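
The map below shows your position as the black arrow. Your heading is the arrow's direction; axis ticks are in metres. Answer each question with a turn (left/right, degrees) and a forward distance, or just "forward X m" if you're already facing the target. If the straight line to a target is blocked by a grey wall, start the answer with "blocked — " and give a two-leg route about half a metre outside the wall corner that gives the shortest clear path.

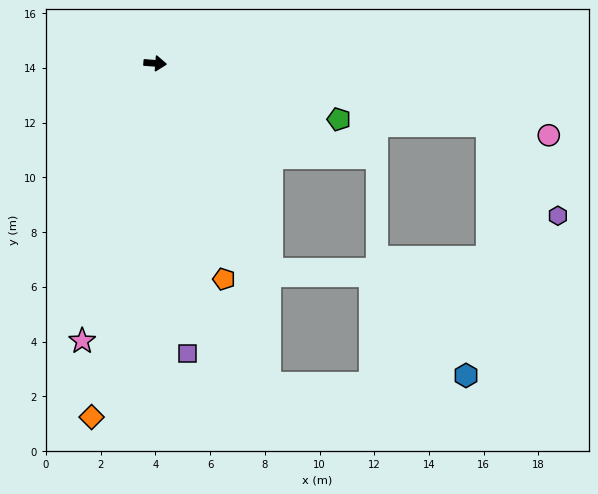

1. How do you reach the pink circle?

turn right 6°, forward 14.6 m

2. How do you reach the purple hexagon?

blocked — turn right 6°, forward 12.4 m, then turn right 41°, forward 4.2 m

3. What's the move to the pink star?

turn right 100°, forward 10.5 m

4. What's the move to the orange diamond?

turn right 96°, forward 13.1 m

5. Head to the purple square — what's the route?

turn right 79°, forward 10.7 m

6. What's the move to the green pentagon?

turn right 13°, forward 7.0 m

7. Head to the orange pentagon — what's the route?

turn right 68°, forward 8.3 m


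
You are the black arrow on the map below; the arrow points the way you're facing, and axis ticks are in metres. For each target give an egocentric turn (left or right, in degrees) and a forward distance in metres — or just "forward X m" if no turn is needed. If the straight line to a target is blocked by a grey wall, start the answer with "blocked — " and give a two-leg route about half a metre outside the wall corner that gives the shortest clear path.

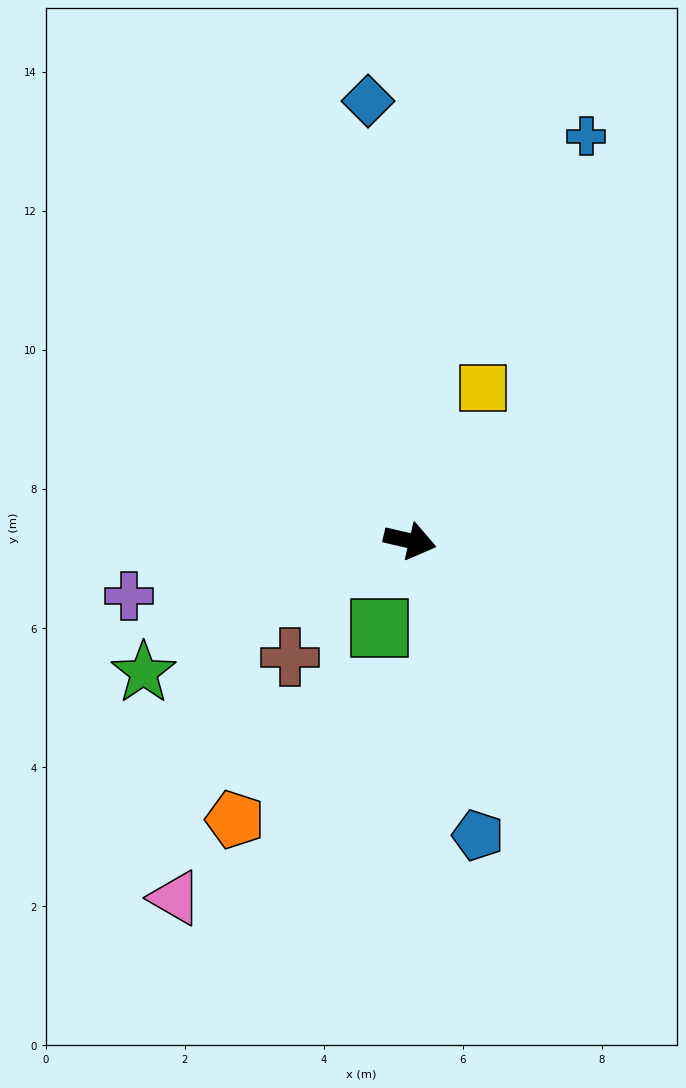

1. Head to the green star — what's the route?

turn right 141°, forward 4.3 m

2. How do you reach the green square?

turn right 96°, forward 1.3 m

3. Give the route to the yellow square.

turn left 77°, forward 2.4 m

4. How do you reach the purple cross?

turn right 156°, forward 4.1 m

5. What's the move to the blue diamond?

turn left 108°, forward 6.4 m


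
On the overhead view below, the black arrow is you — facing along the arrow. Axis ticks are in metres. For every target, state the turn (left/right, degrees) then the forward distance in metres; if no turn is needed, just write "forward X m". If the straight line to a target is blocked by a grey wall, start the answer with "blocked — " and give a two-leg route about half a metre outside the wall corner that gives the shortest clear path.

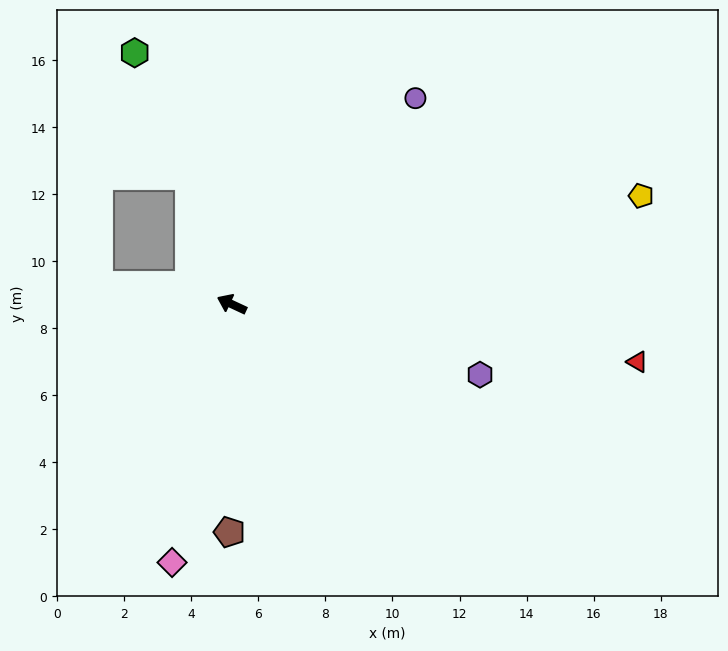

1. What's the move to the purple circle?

turn right 107°, forward 8.2 m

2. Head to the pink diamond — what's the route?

turn left 102°, forward 7.9 m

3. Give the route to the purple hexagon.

turn right 171°, forward 7.7 m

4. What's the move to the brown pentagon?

turn left 114°, forward 6.8 m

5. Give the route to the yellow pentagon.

turn right 140°, forward 12.6 m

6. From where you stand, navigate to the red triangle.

turn right 163°, forward 12.2 m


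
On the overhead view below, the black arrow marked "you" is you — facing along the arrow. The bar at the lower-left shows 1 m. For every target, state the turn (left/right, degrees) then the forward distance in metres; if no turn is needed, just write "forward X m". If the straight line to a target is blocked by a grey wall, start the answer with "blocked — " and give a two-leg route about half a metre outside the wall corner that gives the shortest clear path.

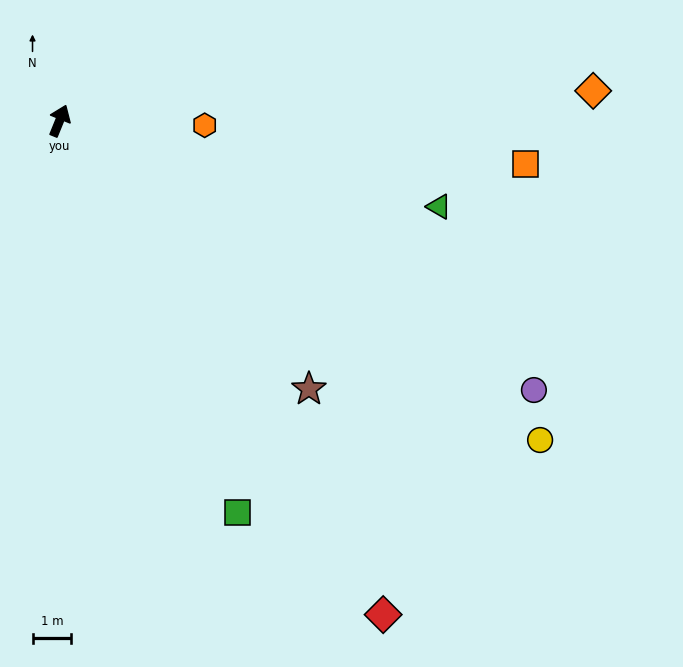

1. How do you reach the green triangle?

turn right 81°, forward 10.1 m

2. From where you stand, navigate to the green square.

turn right 133°, forward 11.1 m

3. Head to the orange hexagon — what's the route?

turn right 70°, forward 3.8 m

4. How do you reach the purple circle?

turn right 97°, forward 14.1 m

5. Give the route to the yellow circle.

turn right 101°, forward 14.9 m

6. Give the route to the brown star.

turn right 115°, forward 9.5 m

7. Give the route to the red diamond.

turn right 125°, forward 15.3 m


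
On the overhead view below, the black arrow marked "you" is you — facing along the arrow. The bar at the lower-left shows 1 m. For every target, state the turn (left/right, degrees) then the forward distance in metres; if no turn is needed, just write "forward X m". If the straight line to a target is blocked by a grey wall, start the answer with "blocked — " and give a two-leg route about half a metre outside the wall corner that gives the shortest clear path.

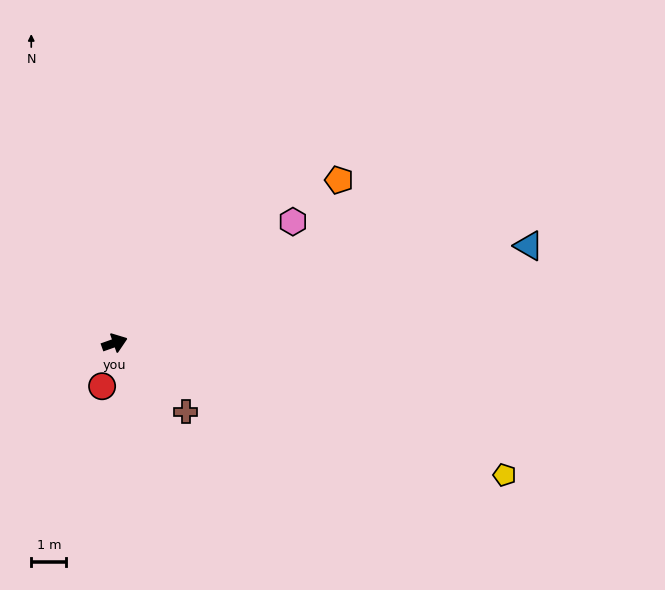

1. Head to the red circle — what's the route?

turn right 126°, forward 1.3 m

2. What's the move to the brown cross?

turn right 64°, forward 2.8 m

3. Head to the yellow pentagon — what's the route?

turn right 38°, forward 11.7 m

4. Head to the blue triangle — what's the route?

turn right 6°, forward 12.1 m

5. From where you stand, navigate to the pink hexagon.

turn left 15°, forward 6.1 m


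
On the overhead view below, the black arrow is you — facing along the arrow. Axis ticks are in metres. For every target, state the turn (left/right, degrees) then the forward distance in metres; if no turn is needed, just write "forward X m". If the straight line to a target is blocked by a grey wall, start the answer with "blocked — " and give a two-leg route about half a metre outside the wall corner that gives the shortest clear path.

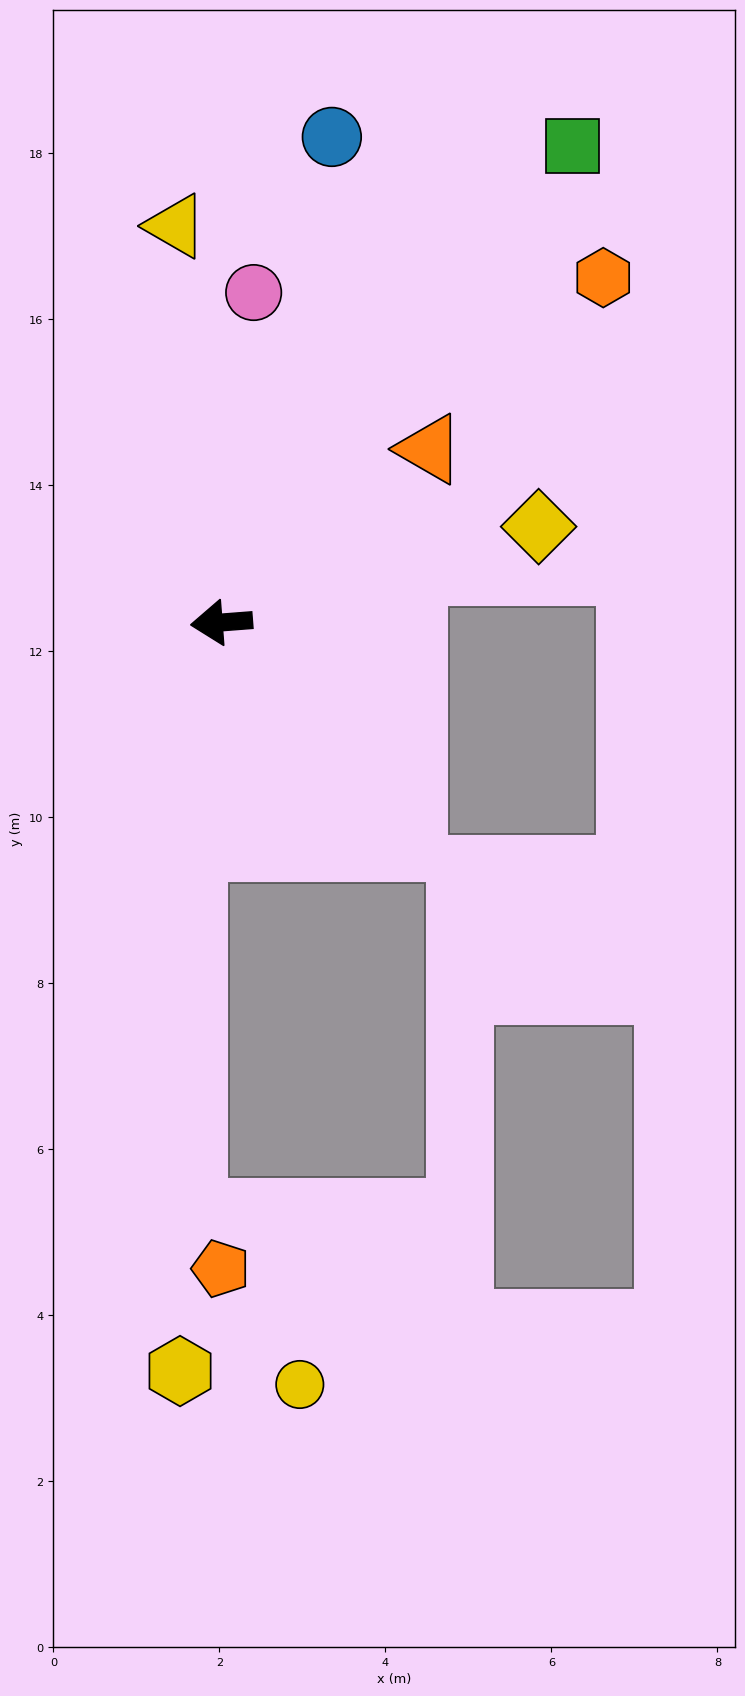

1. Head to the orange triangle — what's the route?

turn right 145°, forward 3.3 m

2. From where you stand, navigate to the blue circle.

turn right 107°, forward 6.0 m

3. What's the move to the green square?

turn right 131°, forward 7.1 m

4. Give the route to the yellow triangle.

turn right 88°, forward 4.8 m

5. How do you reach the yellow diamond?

turn right 168°, forward 4.0 m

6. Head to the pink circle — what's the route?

turn right 100°, forward 4.0 m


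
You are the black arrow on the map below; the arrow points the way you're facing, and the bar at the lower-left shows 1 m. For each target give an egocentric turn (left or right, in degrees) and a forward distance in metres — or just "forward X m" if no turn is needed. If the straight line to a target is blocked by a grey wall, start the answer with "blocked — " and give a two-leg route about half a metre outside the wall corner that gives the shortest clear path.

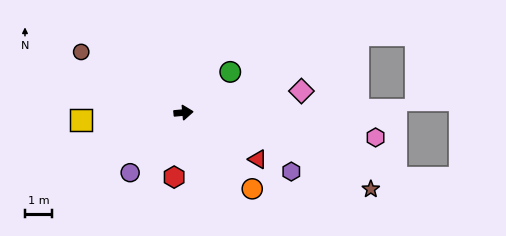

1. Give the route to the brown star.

turn right 28°, forward 7.6 m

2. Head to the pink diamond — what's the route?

turn left 5°, forward 4.5 m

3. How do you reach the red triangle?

turn right 37°, forward 3.3 m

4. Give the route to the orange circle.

turn right 53°, forward 3.8 m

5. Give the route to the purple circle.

turn right 137°, forward 3.0 m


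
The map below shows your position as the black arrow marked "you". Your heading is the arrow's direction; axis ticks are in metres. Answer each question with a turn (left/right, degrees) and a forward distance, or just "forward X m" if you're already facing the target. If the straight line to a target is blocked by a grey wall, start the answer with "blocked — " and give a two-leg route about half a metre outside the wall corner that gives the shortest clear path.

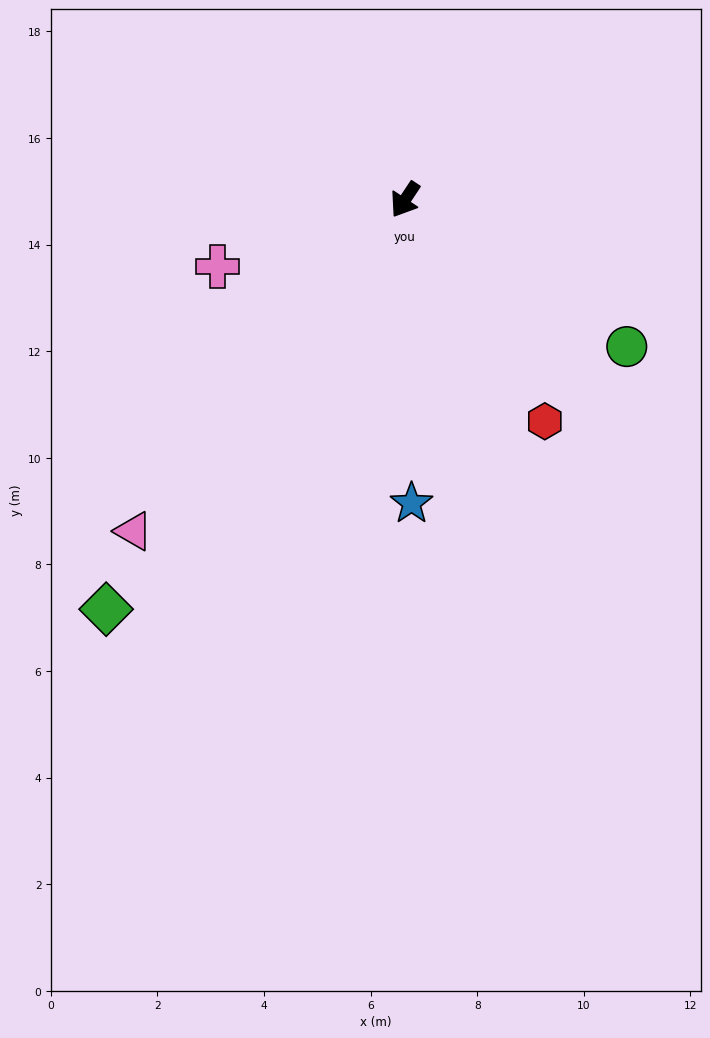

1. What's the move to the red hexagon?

turn left 66°, forward 4.9 m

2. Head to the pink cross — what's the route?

turn right 37°, forward 3.7 m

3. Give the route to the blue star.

turn left 35°, forward 5.7 m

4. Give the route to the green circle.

turn left 90°, forward 5.0 m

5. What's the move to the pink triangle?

turn right 6°, forward 8.0 m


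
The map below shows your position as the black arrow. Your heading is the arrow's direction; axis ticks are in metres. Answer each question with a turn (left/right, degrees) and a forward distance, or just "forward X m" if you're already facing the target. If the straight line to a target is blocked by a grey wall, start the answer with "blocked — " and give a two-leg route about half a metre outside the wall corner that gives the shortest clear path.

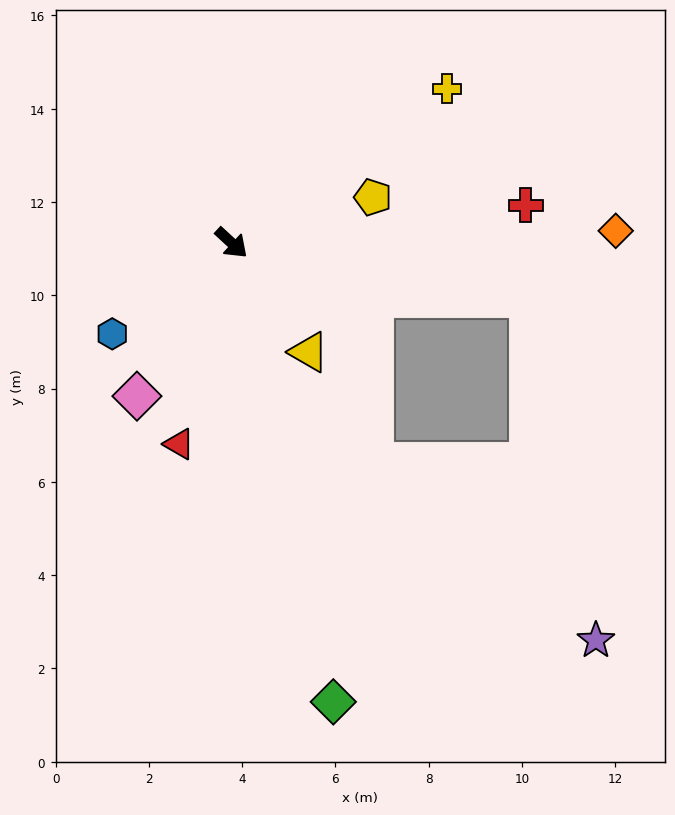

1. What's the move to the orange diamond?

turn left 44°, forward 8.2 m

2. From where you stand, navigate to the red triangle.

turn right 62°, forward 4.5 m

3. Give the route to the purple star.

blocked — turn left 32°, forward 6.5 m, then turn right 68°, forward 7.5 m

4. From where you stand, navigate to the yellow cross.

turn left 78°, forward 5.7 m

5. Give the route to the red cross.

turn left 50°, forward 6.4 m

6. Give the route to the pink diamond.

turn right 79°, forward 3.9 m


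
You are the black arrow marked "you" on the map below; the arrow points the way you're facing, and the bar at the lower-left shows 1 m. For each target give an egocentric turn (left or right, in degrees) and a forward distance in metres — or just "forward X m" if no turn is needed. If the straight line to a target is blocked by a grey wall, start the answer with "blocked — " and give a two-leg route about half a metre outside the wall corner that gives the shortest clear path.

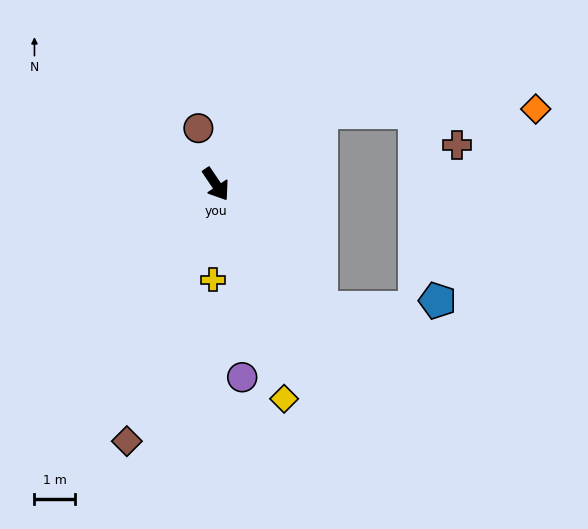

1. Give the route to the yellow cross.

turn right 36°, forward 2.3 m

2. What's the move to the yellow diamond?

turn right 16°, forward 5.5 m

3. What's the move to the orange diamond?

blocked — turn left 91°, forward 3.1 m, then turn right 34°, forward 5.3 m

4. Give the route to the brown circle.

turn left 163°, forward 1.4 m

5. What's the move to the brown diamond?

turn right 53°, forward 6.6 m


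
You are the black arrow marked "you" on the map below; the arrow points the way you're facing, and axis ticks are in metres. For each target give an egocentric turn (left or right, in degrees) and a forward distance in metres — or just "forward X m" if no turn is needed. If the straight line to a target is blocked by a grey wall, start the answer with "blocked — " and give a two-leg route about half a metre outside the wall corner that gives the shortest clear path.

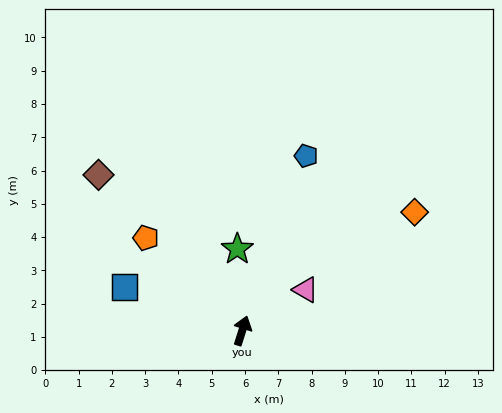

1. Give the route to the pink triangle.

turn right 40°, forward 2.3 m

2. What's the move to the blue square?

turn left 87°, forward 3.8 m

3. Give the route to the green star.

turn left 21°, forward 2.5 m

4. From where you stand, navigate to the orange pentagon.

turn left 64°, forward 4.0 m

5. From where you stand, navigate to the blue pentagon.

turn right 2°, forward 5.6 m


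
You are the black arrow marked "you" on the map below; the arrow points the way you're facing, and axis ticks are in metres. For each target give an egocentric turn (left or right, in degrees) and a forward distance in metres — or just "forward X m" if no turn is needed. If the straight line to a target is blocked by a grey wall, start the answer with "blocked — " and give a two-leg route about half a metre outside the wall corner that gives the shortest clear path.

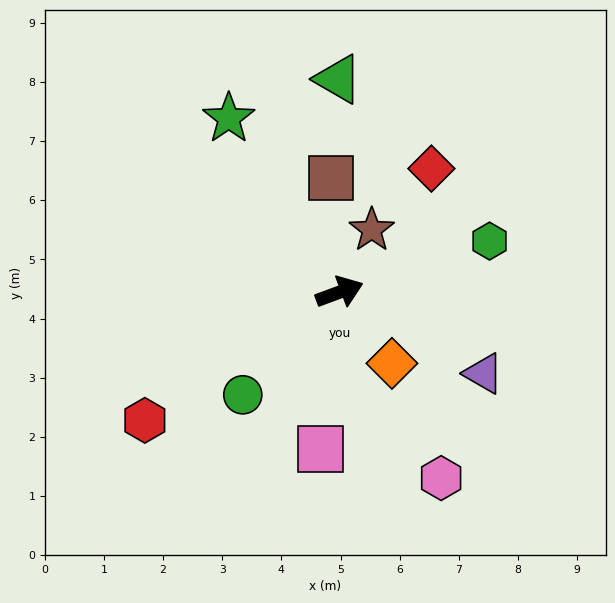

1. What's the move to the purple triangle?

turn right 50°, forward 2.8 m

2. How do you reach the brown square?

turn left 74°, forward 1.9 m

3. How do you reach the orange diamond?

turn right 74°, forward 1.5 m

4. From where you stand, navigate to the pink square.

turn right 117°, forward 2.7 m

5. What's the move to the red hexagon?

turn right 167°, forward 3.9 m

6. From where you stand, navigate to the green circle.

turn right 154°, forward 2.4 m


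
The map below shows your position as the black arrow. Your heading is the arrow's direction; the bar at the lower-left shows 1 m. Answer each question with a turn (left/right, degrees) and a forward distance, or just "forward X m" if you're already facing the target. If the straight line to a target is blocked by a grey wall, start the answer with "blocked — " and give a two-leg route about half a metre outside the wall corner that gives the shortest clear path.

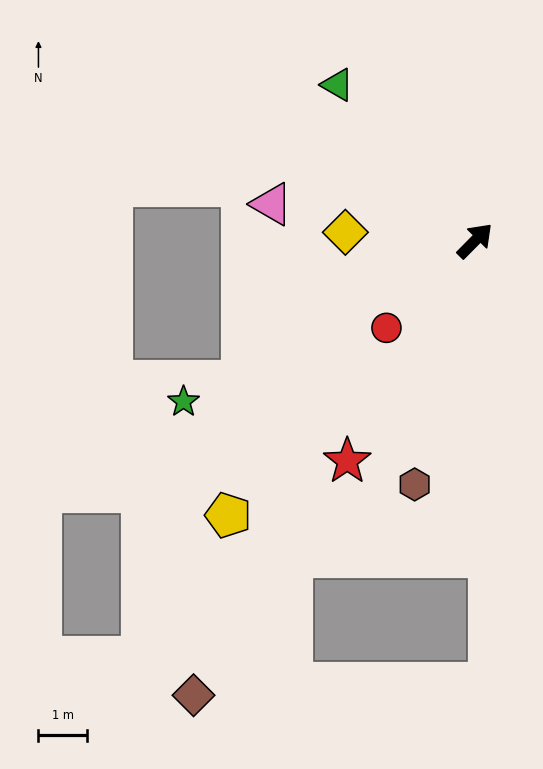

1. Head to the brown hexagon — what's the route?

turn right 149°, forward 5.2 m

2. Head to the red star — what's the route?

turn right 165°, forward 5.2 m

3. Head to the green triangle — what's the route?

turn left 86°, forward 4.3 m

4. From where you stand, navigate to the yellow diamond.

turn left 131°, forward 2.7 m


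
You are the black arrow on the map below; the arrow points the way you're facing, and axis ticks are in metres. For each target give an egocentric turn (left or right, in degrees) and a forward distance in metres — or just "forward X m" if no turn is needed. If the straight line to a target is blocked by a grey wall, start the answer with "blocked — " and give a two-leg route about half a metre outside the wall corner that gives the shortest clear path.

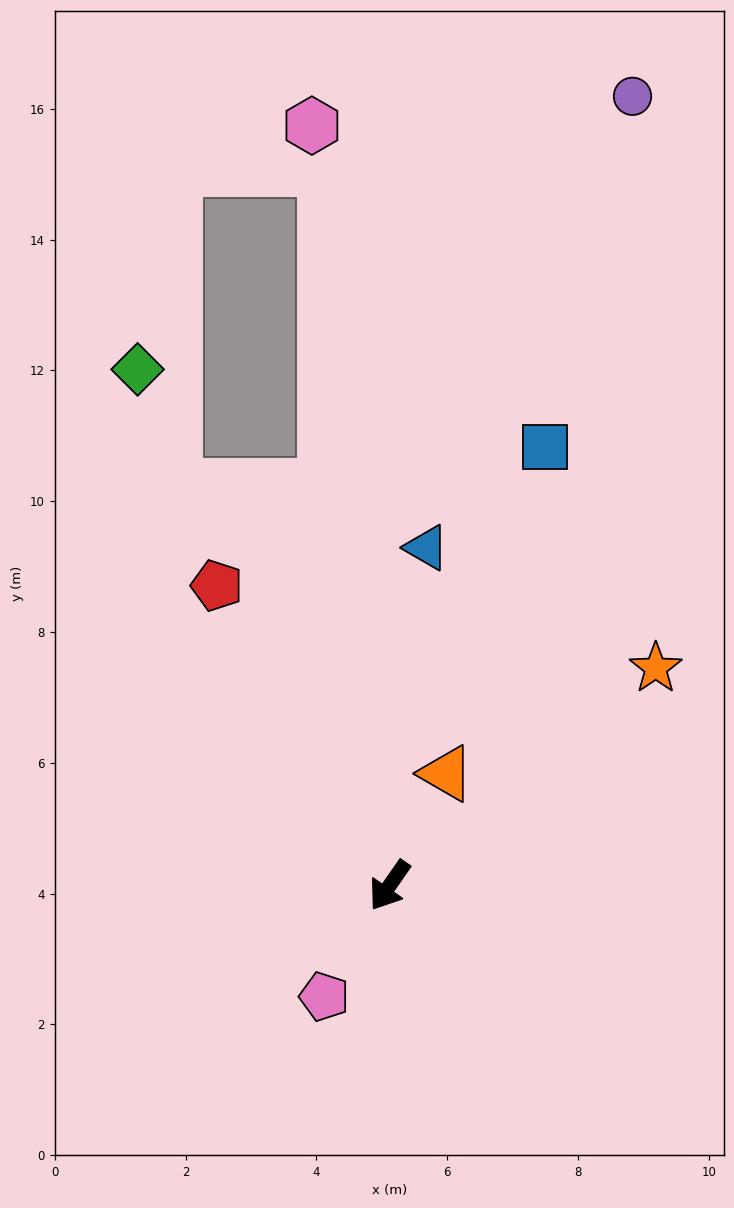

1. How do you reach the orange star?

turn left 164°, forward 5.3 m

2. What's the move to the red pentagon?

turn right 115°, forward 5.3 m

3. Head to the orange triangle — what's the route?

turn right 172°, forward 1.9 m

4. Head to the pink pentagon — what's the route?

turn left 4°, forward 2.0 m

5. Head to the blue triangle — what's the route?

turn right 151°, forward 5.2 m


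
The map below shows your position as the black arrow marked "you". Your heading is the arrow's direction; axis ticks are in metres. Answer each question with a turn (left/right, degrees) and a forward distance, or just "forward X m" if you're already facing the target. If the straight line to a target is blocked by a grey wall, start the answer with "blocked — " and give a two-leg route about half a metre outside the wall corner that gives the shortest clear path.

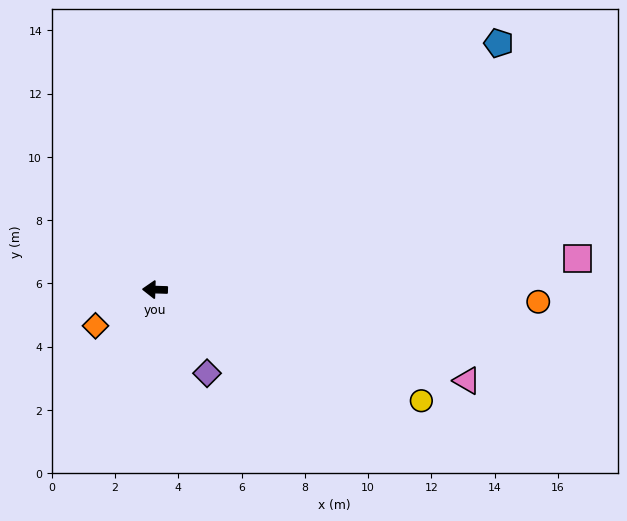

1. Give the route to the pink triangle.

turn left 165°, forward 10.3 m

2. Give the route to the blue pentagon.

turn right 143°, forward 13.4 m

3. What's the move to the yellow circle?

turn left 159°, forward 9.1 m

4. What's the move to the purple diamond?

turn left 124°, forward 3.1 m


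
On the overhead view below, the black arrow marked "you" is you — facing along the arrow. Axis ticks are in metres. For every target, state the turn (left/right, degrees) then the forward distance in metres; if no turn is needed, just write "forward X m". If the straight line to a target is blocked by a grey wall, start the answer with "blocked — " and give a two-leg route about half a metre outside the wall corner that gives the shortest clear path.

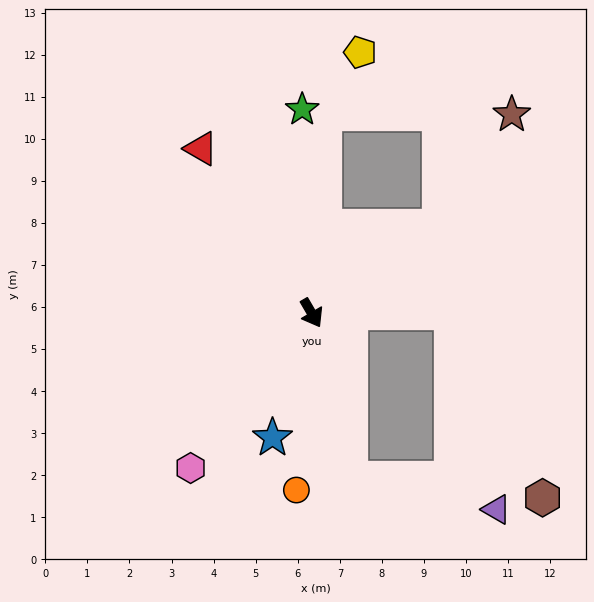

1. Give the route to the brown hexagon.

blocked — turn left 60°, forward 3.3 m, then turn right 64°, forward 4.9 m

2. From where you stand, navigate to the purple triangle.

blocked — turn right 17°, forward 4.1 m, then turn left 65°, forward 3.5 m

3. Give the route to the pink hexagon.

turn right 68°, forward 4.7 m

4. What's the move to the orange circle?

turn right 35°, forward 4.2 m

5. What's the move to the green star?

turn left 152°, forward 4.8 m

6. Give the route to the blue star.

turn right 48°, forward 3.1 m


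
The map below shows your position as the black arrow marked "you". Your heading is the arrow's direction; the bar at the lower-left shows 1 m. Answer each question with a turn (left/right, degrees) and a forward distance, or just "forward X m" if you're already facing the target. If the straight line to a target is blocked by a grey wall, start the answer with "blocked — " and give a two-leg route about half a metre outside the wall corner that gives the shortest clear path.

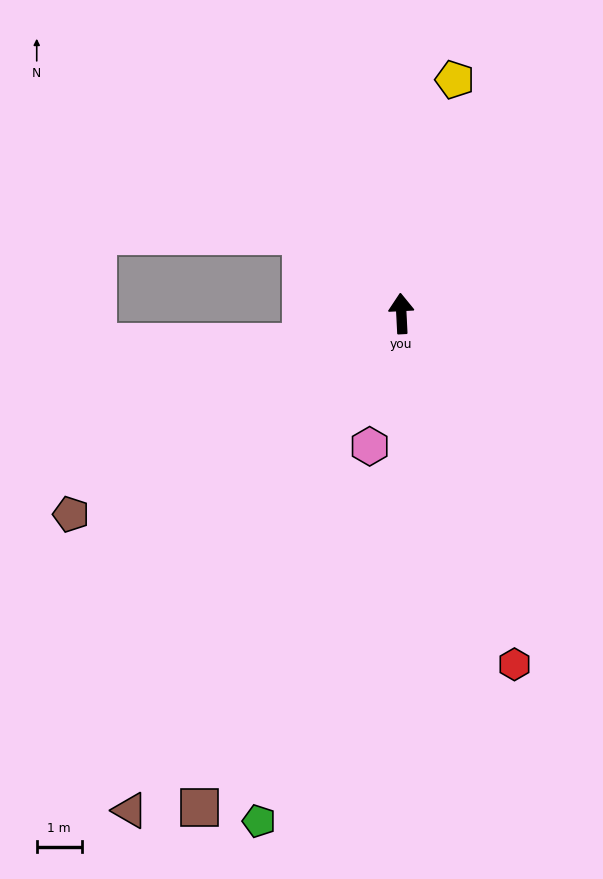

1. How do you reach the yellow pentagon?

turn right 16°, forward 5.3 m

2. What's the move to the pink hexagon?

turn left 164°, forward 3.0 m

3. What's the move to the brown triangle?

turn left 148°, forward 12.6 m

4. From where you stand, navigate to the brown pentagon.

turn left 118°, forward 8.6 m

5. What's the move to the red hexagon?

turn right 165°, forward 8.2 m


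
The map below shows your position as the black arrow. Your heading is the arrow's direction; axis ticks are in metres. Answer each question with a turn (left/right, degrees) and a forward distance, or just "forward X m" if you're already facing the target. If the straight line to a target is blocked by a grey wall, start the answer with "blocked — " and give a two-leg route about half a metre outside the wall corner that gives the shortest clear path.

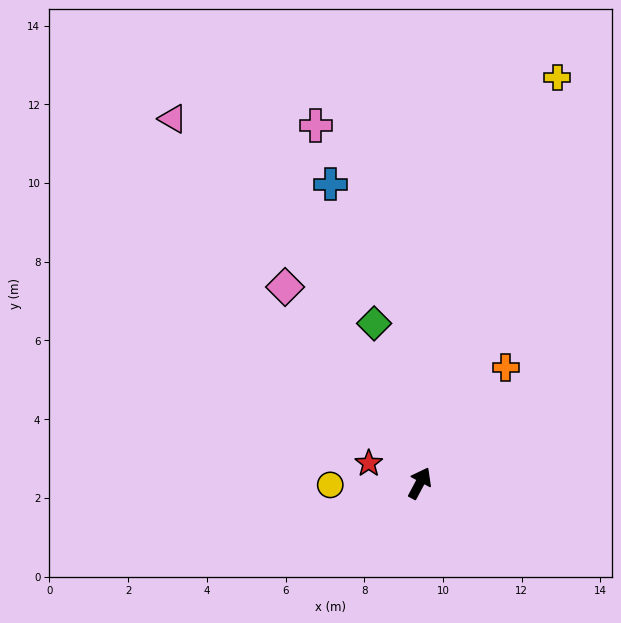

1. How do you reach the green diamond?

turn left 44°, forward 4.2 m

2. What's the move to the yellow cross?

turn left 9°, forward 10.9 m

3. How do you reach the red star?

turn left 97°, forward 1.4 m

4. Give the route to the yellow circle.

turn left 119°, forward 2.3 m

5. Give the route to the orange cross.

turn right 9°, forward 3.7 m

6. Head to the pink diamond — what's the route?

turn left 63°, forward 6.0 m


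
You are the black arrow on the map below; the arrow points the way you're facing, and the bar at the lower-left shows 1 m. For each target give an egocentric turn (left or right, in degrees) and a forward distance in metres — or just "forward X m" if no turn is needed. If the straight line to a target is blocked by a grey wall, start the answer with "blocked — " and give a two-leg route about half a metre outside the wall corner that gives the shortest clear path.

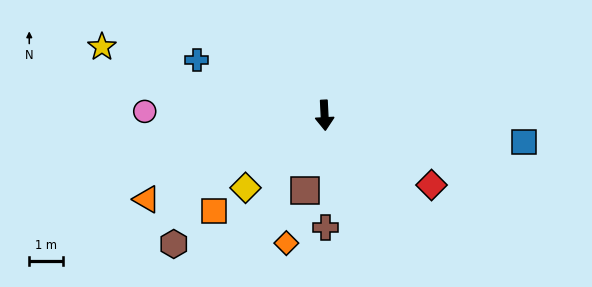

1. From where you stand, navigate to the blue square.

turn left 79°, forward 6.0 m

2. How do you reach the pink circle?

turn right 94°, forward 5.4 m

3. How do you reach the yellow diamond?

turn right 50°, forward 3.2 m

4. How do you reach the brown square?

turn right 17°, forward 2.3 m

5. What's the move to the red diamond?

turn left 54°, forward 3.8 m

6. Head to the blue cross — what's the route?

turn right 116°, forward 4.2 m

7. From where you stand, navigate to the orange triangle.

turn right 68°, forward 5.9 m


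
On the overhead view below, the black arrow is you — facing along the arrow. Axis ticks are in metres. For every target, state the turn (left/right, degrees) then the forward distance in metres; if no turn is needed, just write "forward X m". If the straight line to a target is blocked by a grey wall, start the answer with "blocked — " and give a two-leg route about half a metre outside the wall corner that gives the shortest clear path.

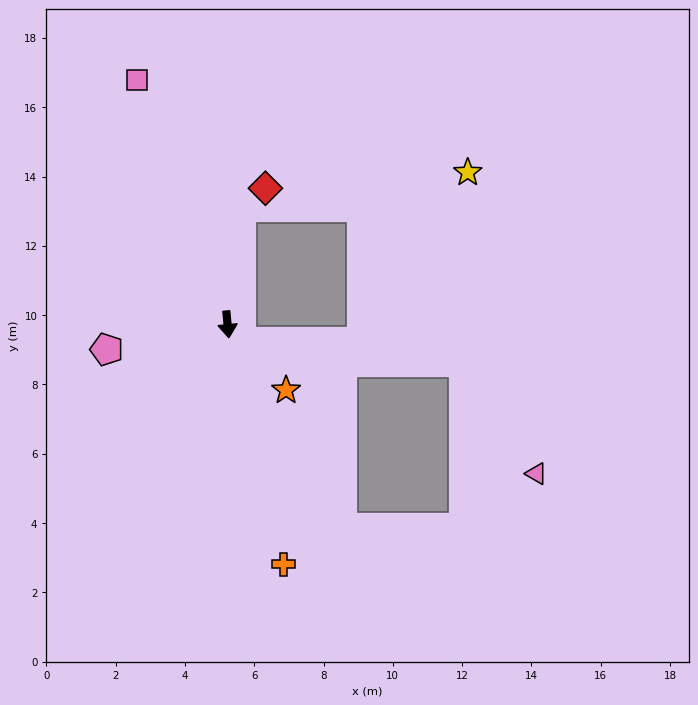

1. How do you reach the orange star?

turn left 36°, forward 2.5 m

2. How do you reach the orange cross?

turn left 8°, forward 7.1 m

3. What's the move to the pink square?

turn right 165°, forward 7.5 m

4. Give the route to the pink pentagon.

turn right 84°, forward 3.6 m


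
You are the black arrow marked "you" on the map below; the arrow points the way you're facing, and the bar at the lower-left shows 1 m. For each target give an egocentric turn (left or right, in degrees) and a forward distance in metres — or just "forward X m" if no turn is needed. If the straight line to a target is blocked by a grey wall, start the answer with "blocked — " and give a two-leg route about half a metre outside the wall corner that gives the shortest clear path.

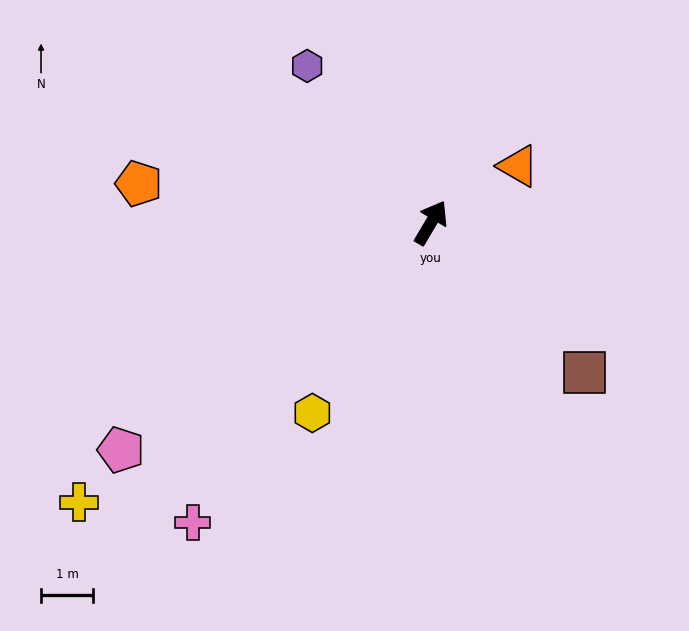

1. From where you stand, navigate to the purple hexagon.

turn left 69°, forward 3.8 m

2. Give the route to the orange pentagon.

turn left 113°, forward 5.6 m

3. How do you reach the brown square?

turn right 104°, forward 4.1 m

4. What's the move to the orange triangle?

turn right 26°, forward 2.0 m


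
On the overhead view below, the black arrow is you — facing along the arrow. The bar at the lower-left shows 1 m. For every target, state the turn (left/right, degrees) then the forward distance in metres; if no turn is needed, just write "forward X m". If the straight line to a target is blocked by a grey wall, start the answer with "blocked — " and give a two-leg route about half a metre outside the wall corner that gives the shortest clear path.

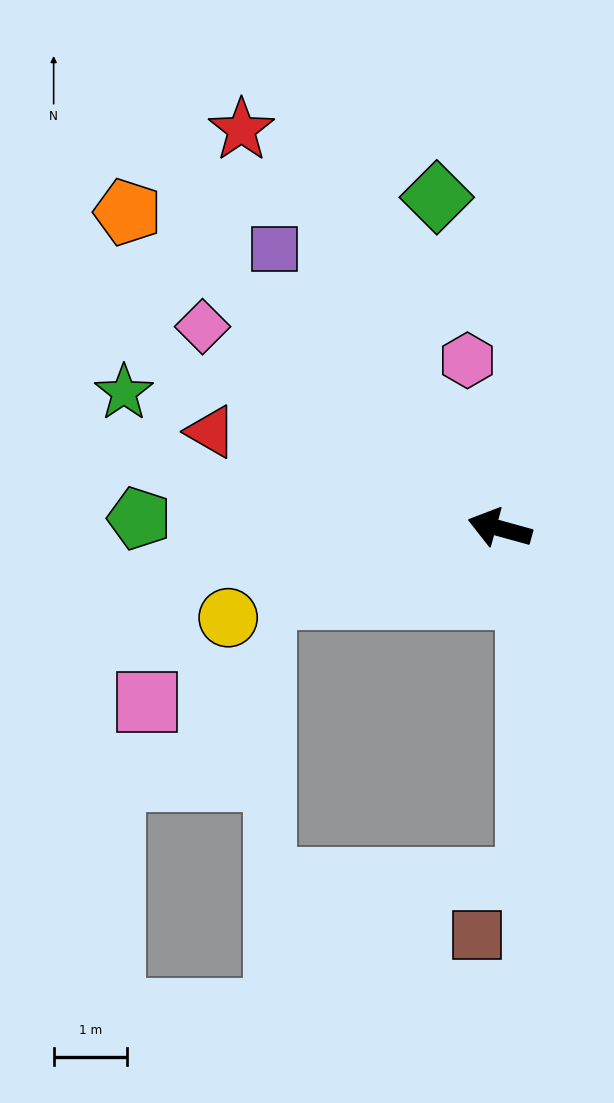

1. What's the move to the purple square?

turn right 36°, forward 4.9 m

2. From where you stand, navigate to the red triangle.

turn right 3°, forward 4.2 m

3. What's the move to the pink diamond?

turn right 19°, forward 4.9 m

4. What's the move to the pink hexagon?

turn right 64°, forward 2.3 m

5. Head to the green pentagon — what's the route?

turn left 14°, forward 4.9 m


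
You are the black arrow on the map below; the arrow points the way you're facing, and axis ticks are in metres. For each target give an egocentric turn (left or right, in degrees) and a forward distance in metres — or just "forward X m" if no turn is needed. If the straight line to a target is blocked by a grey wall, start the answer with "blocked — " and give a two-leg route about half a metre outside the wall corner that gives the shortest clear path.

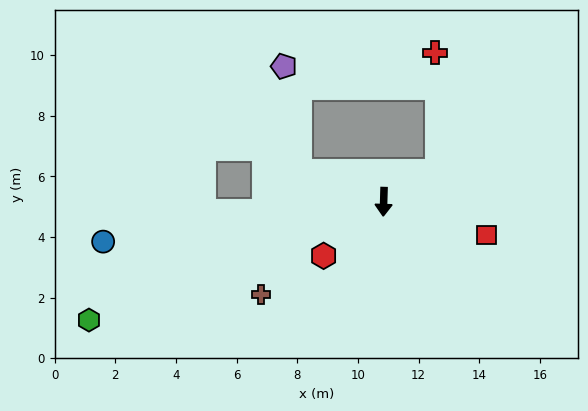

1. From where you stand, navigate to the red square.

turn left 74°, forward 3.6 m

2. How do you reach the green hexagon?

turn right 66°, forward 10.5 m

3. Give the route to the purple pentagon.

blocked — turn right 108°, forward 3.0 m, then turn right 62°, forward 3.5 m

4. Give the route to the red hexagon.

turn right 46°, forward 2.7 m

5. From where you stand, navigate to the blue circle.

turn right 80°, forward 9.3 m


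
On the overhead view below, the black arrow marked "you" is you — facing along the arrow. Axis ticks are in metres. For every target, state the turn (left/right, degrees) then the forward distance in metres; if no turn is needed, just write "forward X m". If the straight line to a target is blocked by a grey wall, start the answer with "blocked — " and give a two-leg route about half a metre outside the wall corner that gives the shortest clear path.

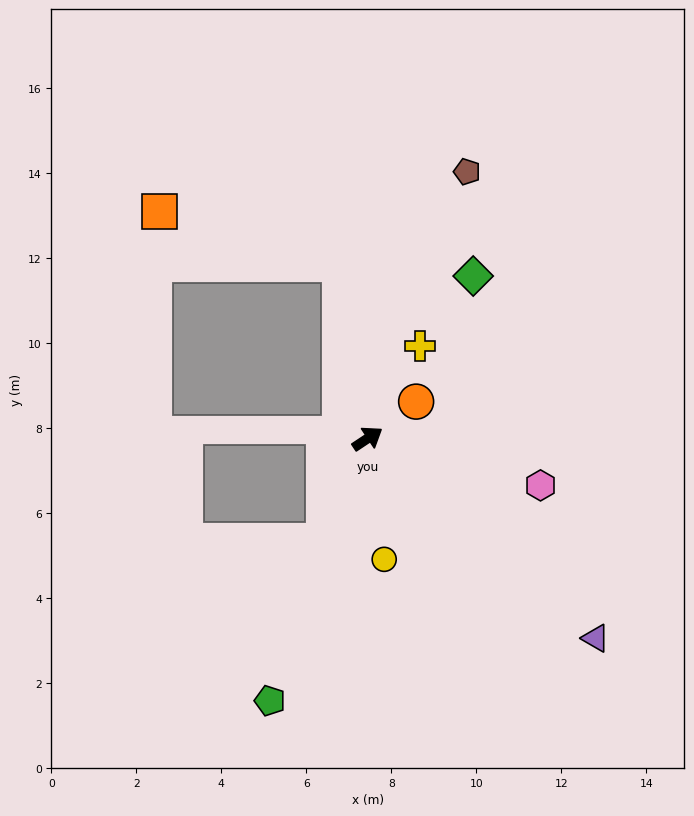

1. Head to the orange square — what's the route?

blocked — turn left 65°, forward 4.1 m, then turn left 65°, forward 4.4 m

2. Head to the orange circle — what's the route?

turn left 4°, forward 1.4 m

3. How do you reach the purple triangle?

turn right 75°, forward 7.1 m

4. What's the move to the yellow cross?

turn left 27°, forward 2.5 m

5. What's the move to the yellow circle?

turn right 116°, forward 2.9 m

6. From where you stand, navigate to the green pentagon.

turn right 144°, forward 6.6 m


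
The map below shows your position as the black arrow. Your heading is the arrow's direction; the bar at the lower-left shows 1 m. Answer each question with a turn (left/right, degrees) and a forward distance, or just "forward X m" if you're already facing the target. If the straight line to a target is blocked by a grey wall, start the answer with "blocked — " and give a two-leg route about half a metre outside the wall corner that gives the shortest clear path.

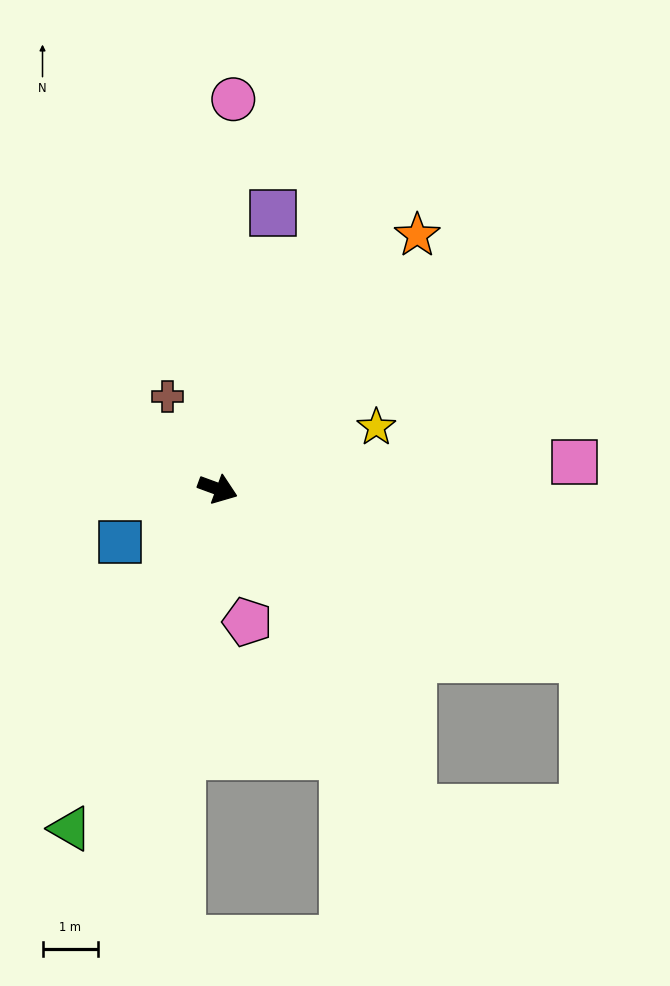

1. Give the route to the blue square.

turn right 131°, forward 2.0 m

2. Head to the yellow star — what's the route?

turn left 41°, forward 3.1 m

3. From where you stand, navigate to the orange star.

turn left 72°, forward 5.8 m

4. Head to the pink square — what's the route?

turn left 24°, forward 6.4 m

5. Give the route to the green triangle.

turn right 93°, forward 6.7 m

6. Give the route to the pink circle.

turn left 108°, forward 7.0 m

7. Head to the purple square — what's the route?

turn left 99°, forward 5.1 m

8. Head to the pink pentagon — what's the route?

turn right 57°, forward 2.5 m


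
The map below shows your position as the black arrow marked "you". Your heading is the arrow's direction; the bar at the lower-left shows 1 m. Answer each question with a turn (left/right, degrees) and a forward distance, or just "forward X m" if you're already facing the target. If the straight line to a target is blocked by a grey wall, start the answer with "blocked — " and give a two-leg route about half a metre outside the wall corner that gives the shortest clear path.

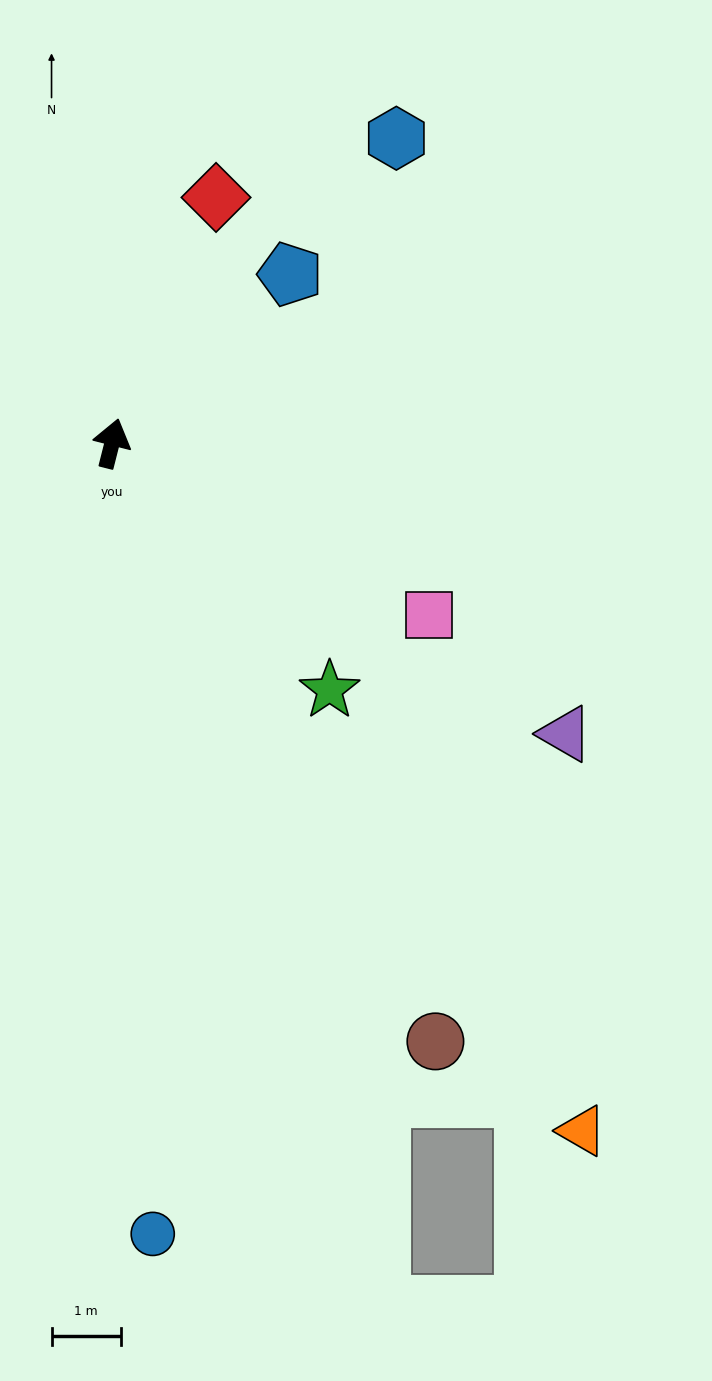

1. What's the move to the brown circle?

turn right 137°, forward 9.8 m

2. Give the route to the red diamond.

turn right 9°, forward 3.8 m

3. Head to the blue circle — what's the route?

turn right 163°, forward 11.4 m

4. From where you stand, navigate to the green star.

turn right 124°, forward 4.7 m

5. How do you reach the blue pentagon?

turn right 32°, forward 3.5 m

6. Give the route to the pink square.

turn right 104°, forward 5.2 m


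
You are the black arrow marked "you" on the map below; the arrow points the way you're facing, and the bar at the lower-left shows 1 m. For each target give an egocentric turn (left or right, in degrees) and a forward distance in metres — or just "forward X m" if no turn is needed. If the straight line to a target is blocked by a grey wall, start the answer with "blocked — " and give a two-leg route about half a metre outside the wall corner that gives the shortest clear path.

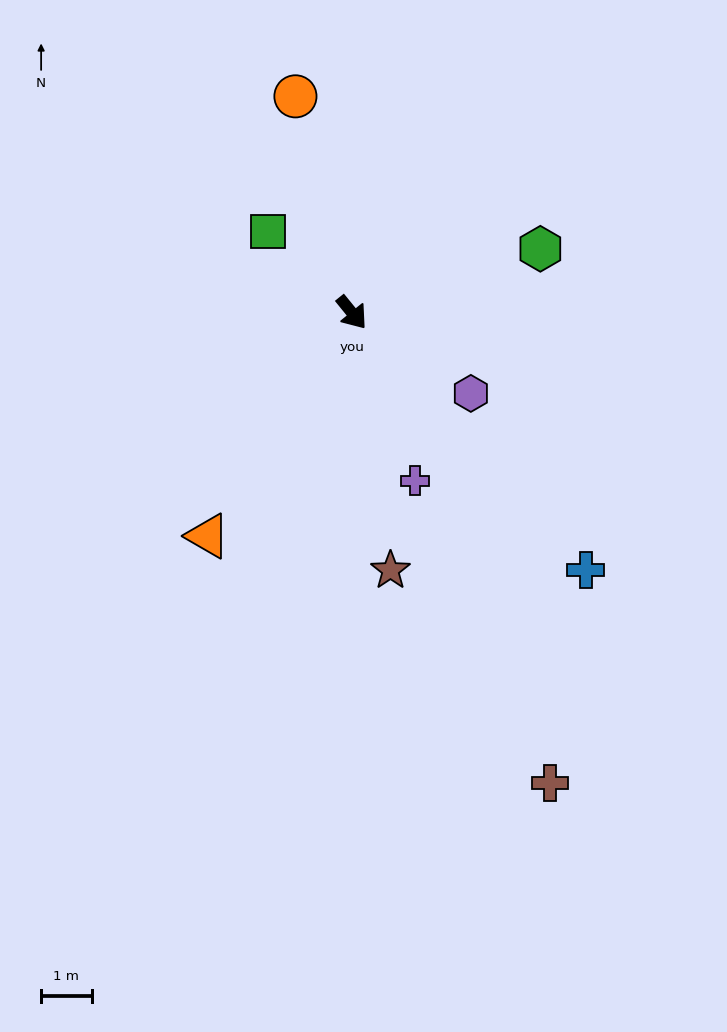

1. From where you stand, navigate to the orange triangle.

turn right 72°, forward 5.3 m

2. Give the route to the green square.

turn right 173°, forward 2.3 m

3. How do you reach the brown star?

turn right 31°, forward 5.2 m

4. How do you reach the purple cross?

turn right 18°, forward 3.6 m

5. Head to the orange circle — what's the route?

turn left 156°, forward 4.4 m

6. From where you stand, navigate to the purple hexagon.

turn left 17°, forward 2.8 m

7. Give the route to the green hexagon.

turn left 70°, forward 3.9 m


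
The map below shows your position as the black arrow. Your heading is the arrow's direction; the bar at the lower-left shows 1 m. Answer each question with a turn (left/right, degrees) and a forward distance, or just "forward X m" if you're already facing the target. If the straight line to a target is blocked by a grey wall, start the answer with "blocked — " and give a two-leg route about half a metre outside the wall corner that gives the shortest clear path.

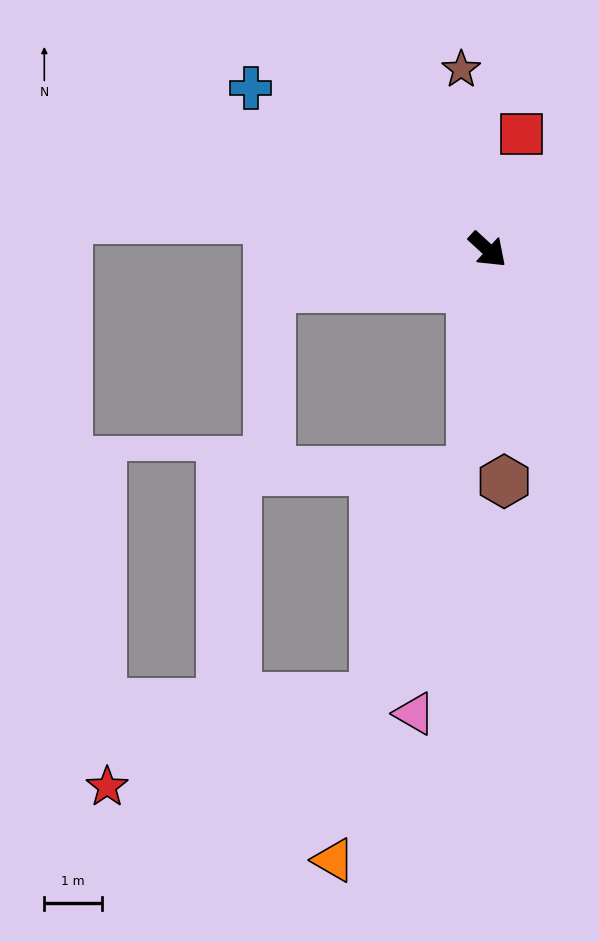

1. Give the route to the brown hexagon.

turn right 43°, forward 4.0 m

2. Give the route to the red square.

turn left 116°, forward 2.1 m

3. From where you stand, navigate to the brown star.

turn left 141°, forward 3.2 m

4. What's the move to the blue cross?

turn right 172°, forward 5.0 m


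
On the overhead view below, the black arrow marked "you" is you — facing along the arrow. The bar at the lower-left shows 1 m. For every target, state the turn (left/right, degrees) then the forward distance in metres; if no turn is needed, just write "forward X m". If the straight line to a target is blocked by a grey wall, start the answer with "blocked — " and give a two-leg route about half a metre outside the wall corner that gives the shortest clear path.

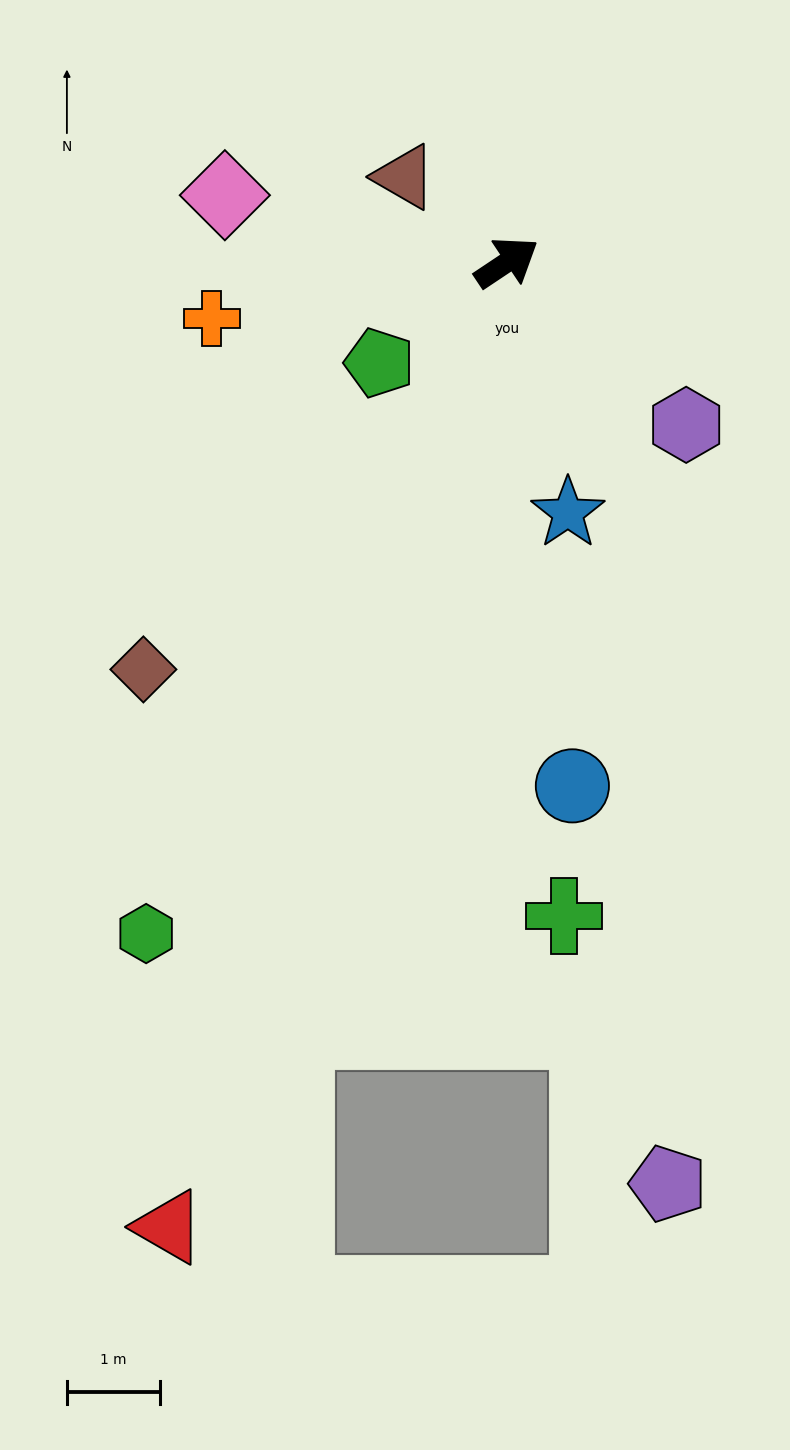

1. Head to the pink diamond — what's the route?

turn left 133°, forward 3.1 m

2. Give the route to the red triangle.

turn right 143°, forward 11.0 m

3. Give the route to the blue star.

turn right 110°, forward 2.8 m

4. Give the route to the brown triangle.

turn left 106°, forward 1.4 m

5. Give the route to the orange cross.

turn left 157°, forward 3.2 m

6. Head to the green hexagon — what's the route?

turn right 152°, forward 8.2 m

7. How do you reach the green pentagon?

turn right 175°, forward 1.7 m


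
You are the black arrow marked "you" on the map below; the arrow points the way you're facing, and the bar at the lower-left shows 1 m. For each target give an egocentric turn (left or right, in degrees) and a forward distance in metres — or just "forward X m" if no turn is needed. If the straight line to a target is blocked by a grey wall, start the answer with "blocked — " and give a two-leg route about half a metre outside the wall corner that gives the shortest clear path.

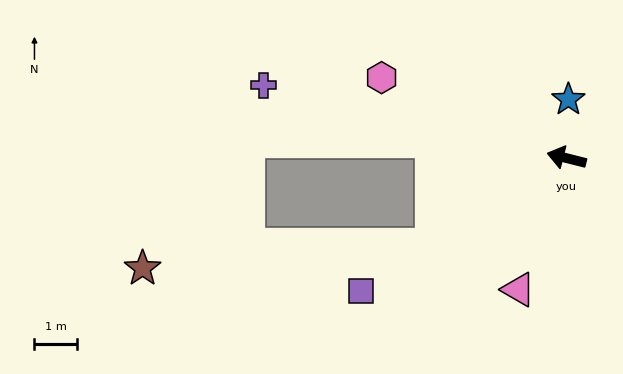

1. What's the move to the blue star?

turn right 78°, forward 1.4 m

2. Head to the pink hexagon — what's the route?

turn right 9°, forward 4.8 m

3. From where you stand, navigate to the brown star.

blocked — turn left 48°, forward 3.8 m, then turn right 30°, forward 6.9 m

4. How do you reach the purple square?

turn left 47°, forward 5.8 m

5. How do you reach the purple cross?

forward 7.4 m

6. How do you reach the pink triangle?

turn left 84°, forward 3.3 m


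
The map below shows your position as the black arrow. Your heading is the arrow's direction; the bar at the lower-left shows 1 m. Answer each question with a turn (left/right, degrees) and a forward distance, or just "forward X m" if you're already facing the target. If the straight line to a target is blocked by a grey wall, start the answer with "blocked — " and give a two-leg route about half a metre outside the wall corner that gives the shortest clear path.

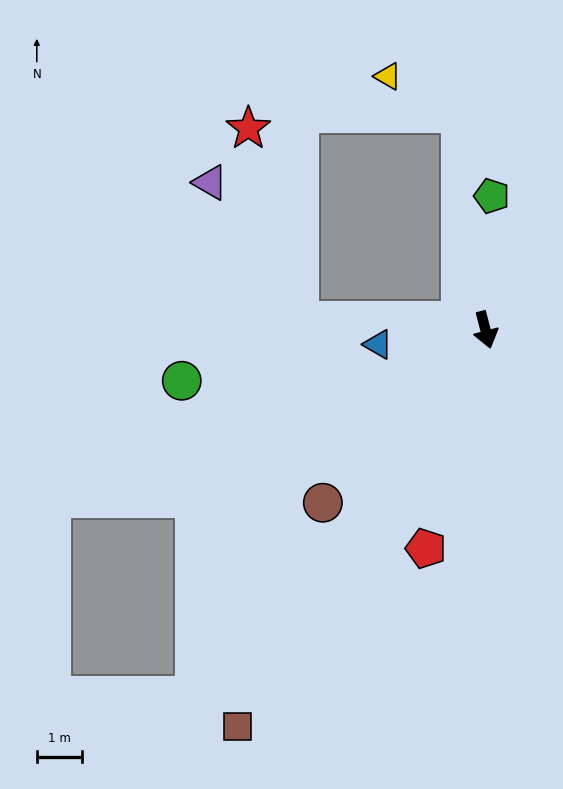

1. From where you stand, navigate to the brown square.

turn right 47°, forward 10.3 m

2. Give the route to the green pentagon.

turn left 163°, forward 2.9 m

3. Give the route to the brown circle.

turn right 58°, forward 5.2 m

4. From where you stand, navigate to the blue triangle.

turn right 97°, forward 2.4 m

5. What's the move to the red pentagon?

turn right 30°, forward 5.0 m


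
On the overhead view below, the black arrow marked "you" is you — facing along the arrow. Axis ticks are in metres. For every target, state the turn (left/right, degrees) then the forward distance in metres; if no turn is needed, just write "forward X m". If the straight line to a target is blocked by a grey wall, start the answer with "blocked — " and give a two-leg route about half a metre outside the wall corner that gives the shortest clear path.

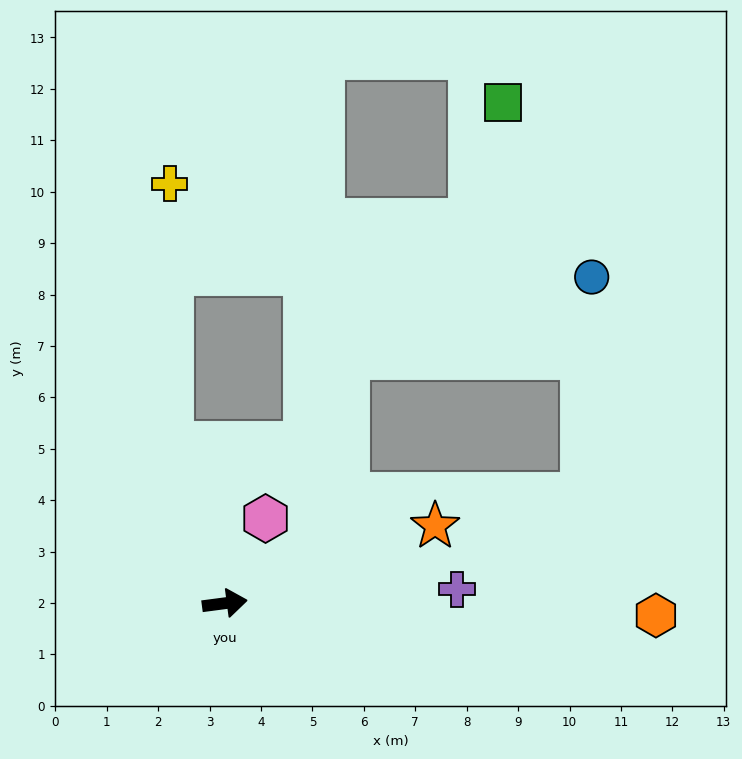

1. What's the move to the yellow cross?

blocked — turn left 101°, forward 3.3 m, then turn right 18°, forward 5.0 m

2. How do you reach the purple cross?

turn right 4°, forward 4.5 m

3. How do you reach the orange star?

turn left 13°, forward 4.4 m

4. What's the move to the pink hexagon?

turn left 57°, forward 1.8 m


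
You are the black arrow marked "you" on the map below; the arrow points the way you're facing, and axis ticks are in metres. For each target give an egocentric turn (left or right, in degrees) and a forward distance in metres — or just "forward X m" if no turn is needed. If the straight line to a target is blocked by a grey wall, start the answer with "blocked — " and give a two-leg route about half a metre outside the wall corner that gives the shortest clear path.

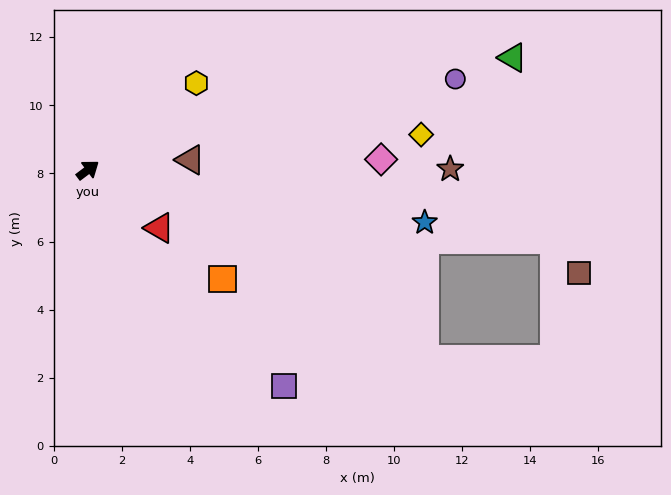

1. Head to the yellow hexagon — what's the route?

forward 4.1 m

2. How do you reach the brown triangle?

turn right 31°, forward 3.0 m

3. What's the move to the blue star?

turn right 46°, forward 10.0 m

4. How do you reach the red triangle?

turn right 76°, forward 2.7 m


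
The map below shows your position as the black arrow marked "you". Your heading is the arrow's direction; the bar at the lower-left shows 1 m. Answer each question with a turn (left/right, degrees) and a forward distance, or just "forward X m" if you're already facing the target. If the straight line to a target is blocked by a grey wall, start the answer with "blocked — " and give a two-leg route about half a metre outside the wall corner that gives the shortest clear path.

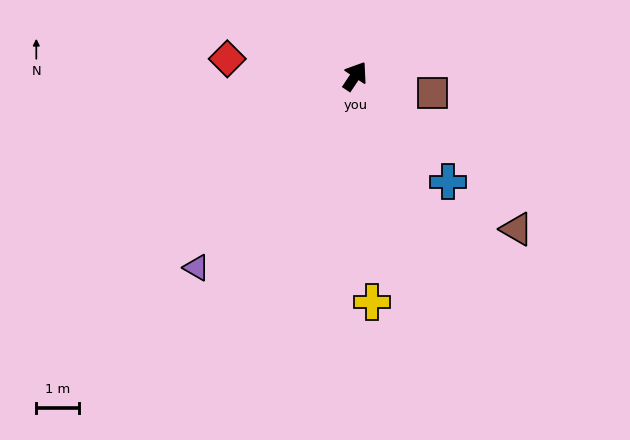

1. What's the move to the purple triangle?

turn left 174°, forward 5.8 m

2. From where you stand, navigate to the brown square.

turn right 69°, forward 1.8 m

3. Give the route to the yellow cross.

turn right 142°, forward 5.3 m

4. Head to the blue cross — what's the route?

turn right 105°, forward 3.3 m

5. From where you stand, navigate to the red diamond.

turn left 116°, forward 3.0 m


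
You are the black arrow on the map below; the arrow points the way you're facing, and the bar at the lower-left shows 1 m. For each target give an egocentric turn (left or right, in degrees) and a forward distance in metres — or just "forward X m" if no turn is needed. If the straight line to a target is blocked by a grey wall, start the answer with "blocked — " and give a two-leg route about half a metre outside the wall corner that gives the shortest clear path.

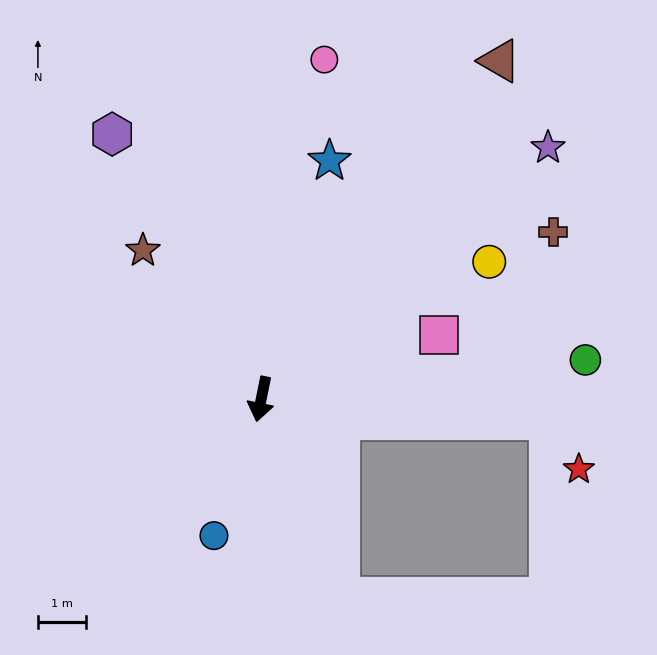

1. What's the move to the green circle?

turn left 108°, forward 6.8 m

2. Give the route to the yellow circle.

turn left 133°, forward 5.6 m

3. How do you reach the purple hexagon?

turn right 139°, forward 6.3 m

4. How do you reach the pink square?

turn left 121°, forward 3.9 m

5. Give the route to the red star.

blocked — turn left 98°, forward 6.0 m, then turn right 56°, forward 1.2 m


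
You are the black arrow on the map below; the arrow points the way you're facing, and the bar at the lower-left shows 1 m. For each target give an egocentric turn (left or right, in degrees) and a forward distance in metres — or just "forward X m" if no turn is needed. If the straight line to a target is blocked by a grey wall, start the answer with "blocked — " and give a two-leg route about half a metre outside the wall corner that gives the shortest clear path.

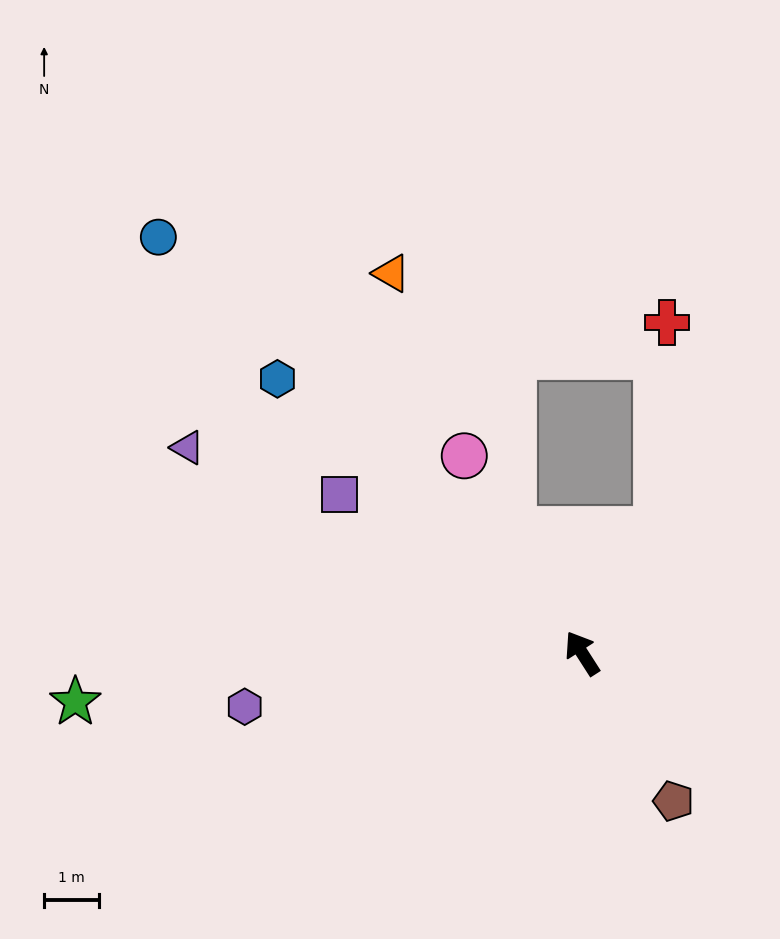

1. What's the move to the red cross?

blocked — turn right 64°, forward 2.6 m, then turn left 29°, forward 3.8 m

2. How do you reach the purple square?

turn left 24°, forward 5.3 m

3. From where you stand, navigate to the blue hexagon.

turn left 15°, forward 7.4 m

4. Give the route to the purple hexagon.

turn left 66°, forward 6.2 m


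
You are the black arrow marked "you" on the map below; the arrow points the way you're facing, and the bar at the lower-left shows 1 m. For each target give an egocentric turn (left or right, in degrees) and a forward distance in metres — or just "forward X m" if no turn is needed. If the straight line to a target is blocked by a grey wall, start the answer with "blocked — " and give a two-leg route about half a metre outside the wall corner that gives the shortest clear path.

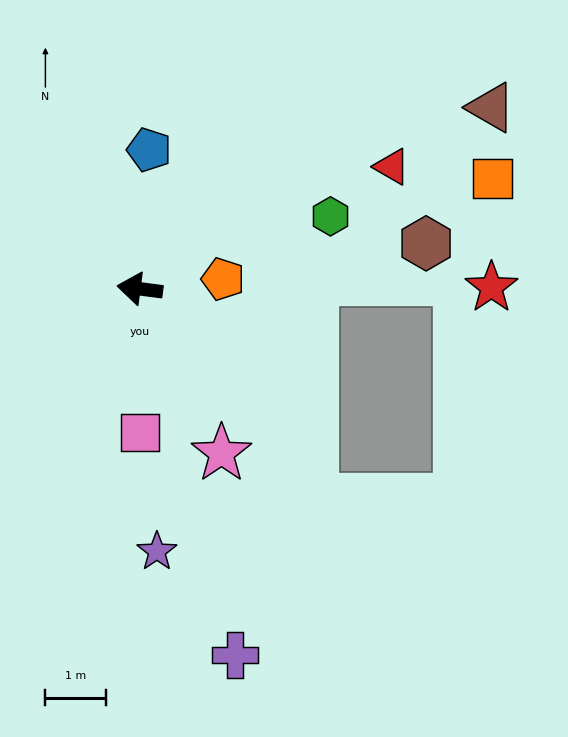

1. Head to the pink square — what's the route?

turn left 98°, forward 2.4 m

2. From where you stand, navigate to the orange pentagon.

turn right 166°, forward 1.4 m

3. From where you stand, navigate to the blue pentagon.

turn right 86°, forward 2.3 m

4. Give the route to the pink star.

turn left 124°, forward 3.0 m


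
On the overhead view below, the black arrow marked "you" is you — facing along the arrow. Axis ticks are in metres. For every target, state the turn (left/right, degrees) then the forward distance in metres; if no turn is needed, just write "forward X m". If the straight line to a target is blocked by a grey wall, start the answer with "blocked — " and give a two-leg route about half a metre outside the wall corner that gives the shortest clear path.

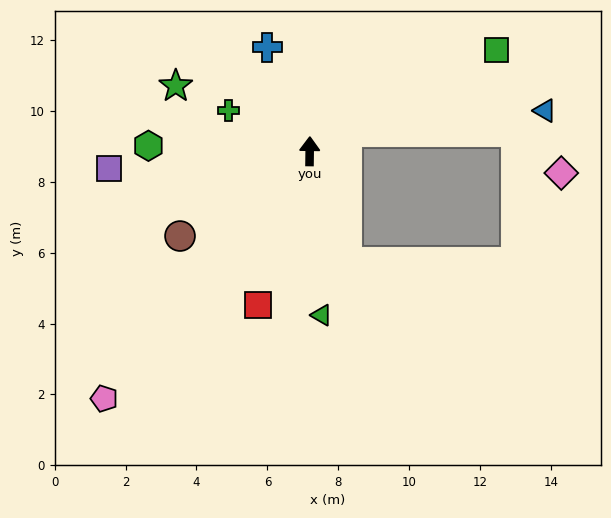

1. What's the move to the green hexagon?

turn left 89°, forward 4.6 m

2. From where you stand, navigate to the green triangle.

turn right 175°, forward 4.6 m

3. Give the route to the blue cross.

turn left 23°, forward 3.2 m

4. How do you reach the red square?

turn left 162°, forward 4.6 m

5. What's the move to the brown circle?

turn left 124°, forward 4.4 m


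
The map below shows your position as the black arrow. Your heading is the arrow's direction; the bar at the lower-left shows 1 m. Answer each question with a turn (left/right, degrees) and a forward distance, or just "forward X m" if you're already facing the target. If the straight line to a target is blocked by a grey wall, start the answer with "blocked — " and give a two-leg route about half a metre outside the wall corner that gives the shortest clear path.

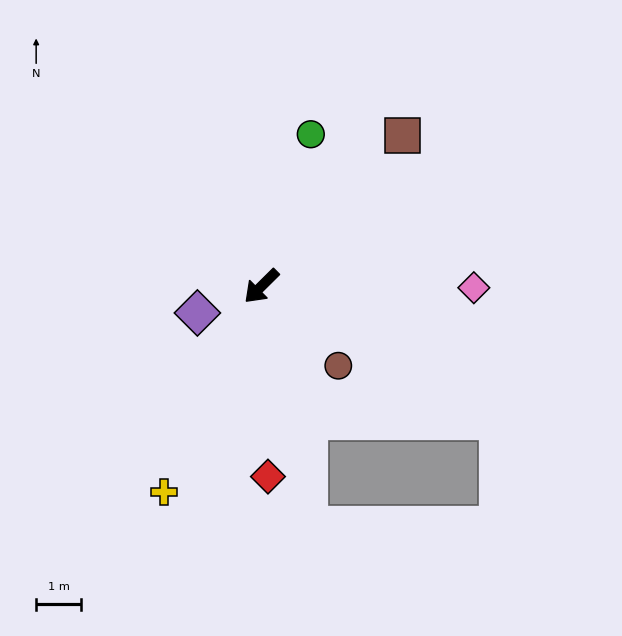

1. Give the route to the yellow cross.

turn left 20°, forward 5.1 m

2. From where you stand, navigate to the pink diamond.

turn left 135°, forward 4.7 m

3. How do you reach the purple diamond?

turn right 22°, forward 1.5 m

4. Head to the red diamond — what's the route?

turn left 47°, forward 4.2 m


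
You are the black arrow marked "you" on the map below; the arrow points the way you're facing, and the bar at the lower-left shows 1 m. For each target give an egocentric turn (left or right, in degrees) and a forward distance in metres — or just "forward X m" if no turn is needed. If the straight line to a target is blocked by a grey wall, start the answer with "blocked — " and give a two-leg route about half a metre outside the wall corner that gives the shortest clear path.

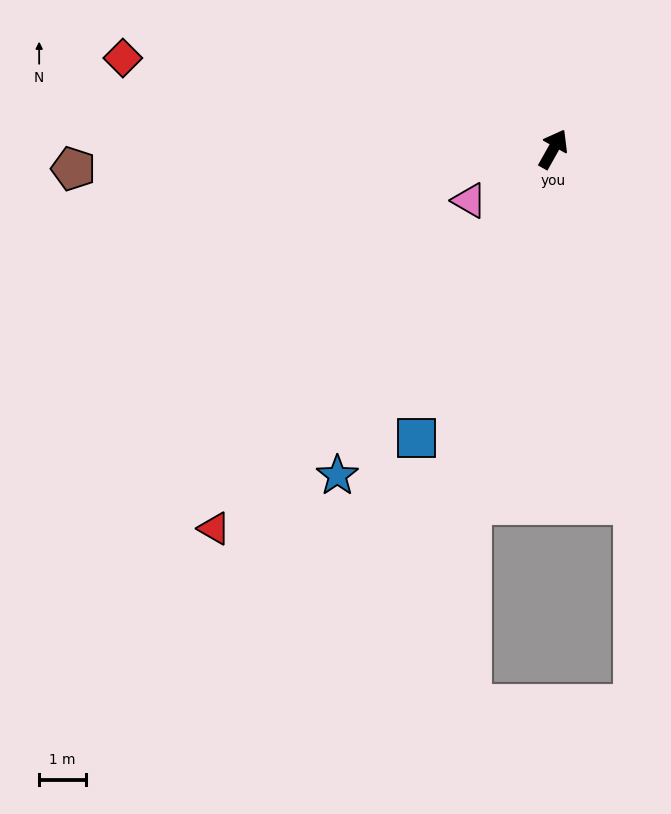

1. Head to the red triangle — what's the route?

turn left 168°, forward 10.8 m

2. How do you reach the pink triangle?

turn left 151°, forward 2.1 m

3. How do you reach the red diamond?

turn left 107°, forward 9.3 m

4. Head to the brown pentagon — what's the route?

turn left 122°, forward 10.2 m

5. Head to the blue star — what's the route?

turn left 176°, forward 8.3 m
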